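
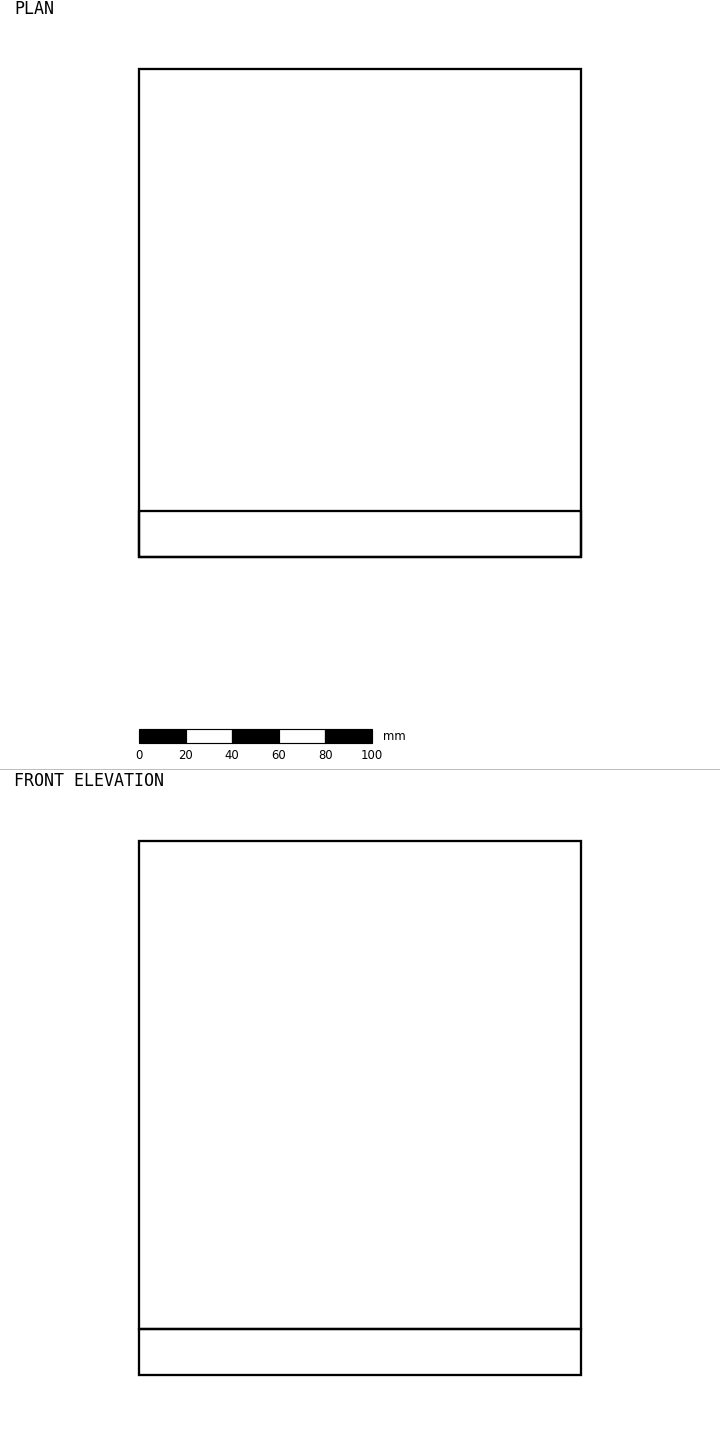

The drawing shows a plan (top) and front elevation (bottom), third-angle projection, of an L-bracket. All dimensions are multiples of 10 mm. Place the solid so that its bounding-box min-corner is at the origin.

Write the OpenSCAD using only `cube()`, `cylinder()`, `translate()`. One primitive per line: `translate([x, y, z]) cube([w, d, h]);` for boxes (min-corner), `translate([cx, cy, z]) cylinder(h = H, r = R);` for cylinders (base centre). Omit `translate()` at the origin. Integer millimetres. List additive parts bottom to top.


cube([190, 210, 20]);
translate([0, 0, 20]) cube([190, 20, 210]);


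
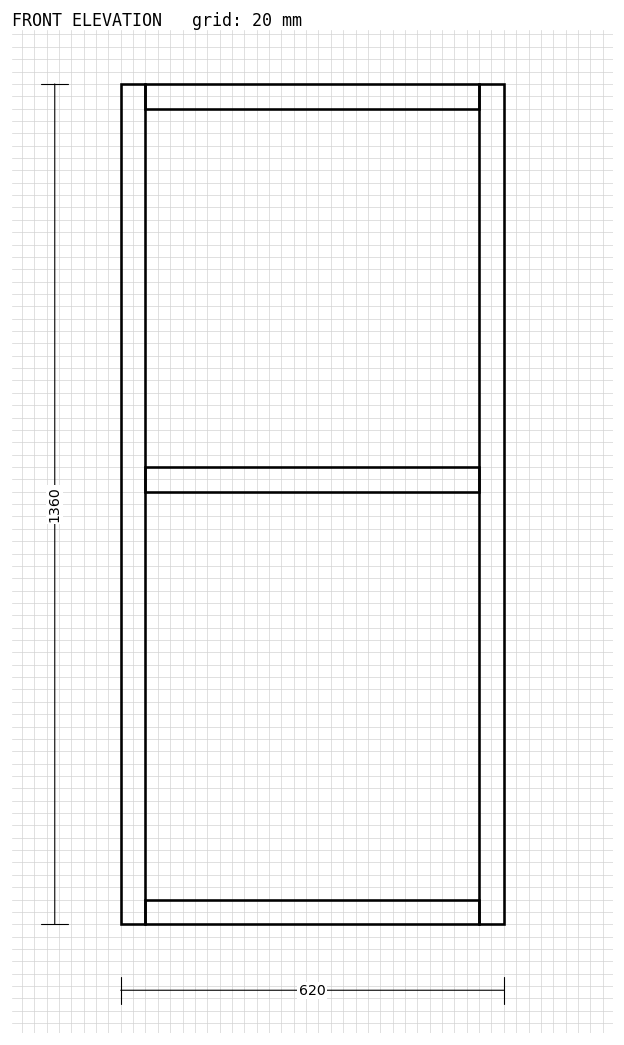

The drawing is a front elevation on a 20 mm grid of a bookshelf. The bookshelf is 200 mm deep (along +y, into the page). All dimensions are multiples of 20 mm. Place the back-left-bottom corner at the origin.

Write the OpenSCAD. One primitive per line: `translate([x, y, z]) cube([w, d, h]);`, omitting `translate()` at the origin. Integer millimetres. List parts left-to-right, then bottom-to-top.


cube([40, 200, 1360]);
translate([40, 0, 0]) cube([540, 200, 40]);
translate([40, 0, 700]) cube([540, 200, 40]);
translate([40, 0, 1320]) cube([540, 200, 40]);
translate([580, 0, 0]) cube([40, 200, 1360]);


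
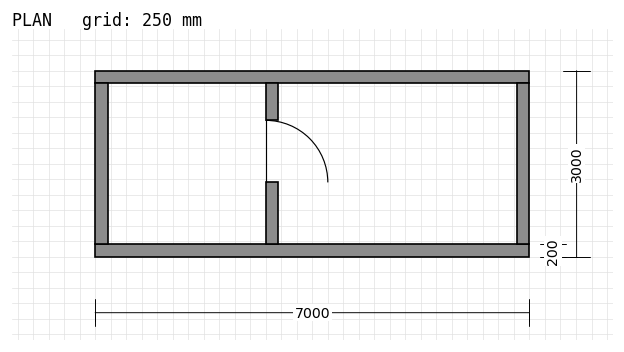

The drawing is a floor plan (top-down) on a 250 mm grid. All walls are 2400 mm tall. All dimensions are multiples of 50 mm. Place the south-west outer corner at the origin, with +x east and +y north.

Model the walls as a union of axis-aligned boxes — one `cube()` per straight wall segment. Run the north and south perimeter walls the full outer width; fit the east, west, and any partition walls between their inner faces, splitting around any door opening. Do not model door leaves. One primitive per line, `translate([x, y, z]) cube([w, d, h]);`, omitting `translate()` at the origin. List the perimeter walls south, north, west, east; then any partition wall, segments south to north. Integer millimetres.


cube([7000, 200, 2400]);
translate([0, 2800, 0]) cube([7000, 200, 2400]);
translate([0, 200, 0]) cube([200, 2600, 2400]);
translate([6800, 200, 0]) cube([200, 2600, 2400]);
translate([2750, 200, 0]) cube([200, 1000, 2400]);
translate([2750, 2200, 0]) cube([200, 600, 2400]);


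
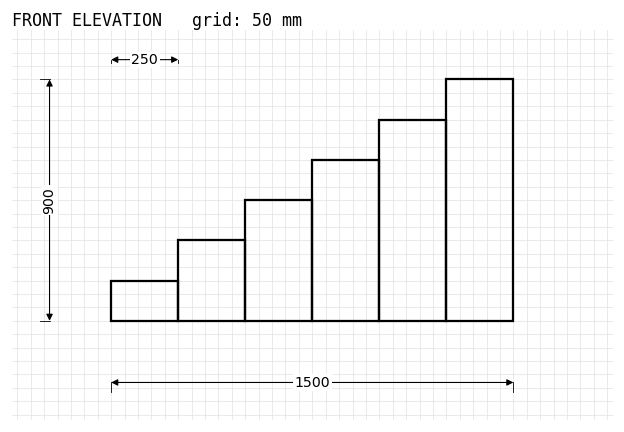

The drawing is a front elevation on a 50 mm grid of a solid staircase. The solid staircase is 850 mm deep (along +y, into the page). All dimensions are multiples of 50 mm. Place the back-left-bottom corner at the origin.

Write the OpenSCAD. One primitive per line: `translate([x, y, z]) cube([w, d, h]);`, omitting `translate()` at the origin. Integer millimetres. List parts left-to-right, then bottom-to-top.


cube([250, 850, 150]);
translate([250, 0, 0]) cube([250, 850, 300]);
translate([500, 0, 0]) cube([250, 850, 450]);
translate([750, 0, 0]) cube([250, 850, 600]);
translate([1000, 0, 0]) cube([250, 850, 750]);
translate([1250, 0, 0]) cube([250, 850, 900]);


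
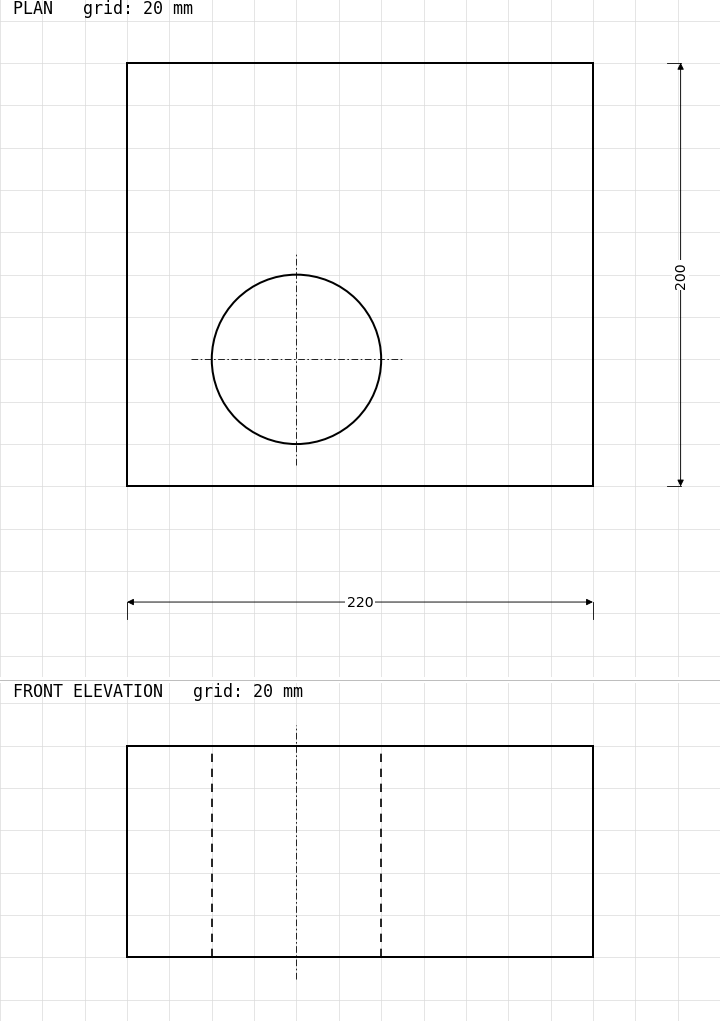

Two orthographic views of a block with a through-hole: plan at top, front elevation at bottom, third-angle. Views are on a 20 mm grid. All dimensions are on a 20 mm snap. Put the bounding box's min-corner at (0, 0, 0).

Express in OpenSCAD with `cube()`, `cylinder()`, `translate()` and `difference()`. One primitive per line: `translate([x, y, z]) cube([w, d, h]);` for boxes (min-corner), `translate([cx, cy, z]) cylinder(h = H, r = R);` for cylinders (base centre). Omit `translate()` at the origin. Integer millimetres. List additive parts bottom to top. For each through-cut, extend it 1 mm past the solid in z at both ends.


difference() {
  cube([220, 200, 100]);
  translate([80, 60, -1]) cylinder(h = 102, r = 40);
}


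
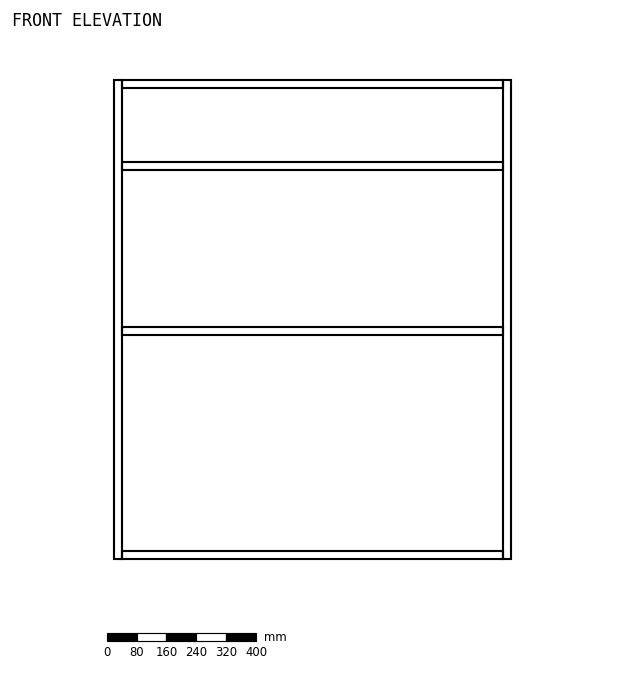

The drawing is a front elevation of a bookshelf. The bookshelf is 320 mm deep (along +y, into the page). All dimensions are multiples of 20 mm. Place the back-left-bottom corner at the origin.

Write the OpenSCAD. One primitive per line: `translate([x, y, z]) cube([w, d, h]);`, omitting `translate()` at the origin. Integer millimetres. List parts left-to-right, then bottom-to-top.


cube([20, 320, 1280]);
translate([20, 0, 0]) cube([1020, 320, 20]);
translate([20, 0, 600]) cube([1020, 320, 20]);
translate([20, 0, 1040]) cube([1020, 320, 20]);
translate([20, 0, 1260]) cube([1020, 320, 20]);
translate([1040, 0, 0]) cube([20, 320, 1280]);


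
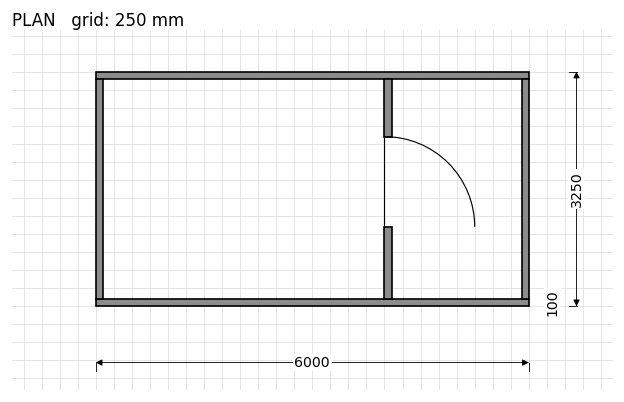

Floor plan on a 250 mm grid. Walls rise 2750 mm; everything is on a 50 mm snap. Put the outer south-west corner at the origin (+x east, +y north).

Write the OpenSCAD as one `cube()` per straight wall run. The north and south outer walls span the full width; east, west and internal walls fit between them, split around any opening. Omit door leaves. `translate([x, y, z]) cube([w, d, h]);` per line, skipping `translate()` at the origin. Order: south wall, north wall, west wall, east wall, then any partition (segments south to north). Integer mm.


cube([6000, 100, 2750]);
translate([0, 3150, 0]) cube([6000, 100, 2750]);
translate([0, 100, 0]) cube([100, 3050, 2750]);
translate([5900, 100, 0]) cube([100, 3050, 2750]);
translate([4000, 100, 0]) cube([100, 1000, 2750]);
translate([4000, 2350, 0]) cube([100, 800, 2750]);


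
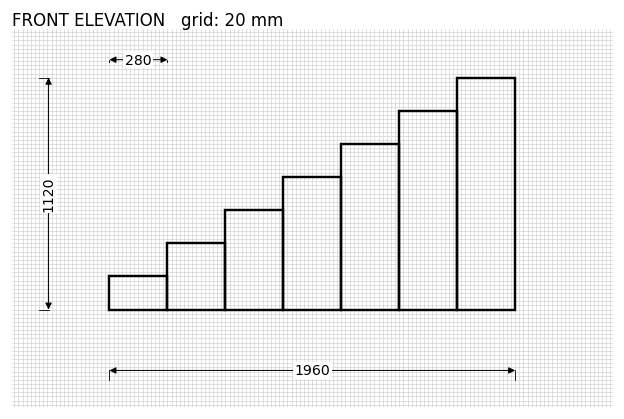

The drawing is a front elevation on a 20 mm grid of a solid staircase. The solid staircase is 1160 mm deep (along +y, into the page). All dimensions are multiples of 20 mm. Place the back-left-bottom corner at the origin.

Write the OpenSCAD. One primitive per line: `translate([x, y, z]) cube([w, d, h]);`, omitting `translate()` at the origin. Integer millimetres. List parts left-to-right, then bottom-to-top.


cube([280, 1160, 160]);
translate([280, 0, 0]) cube([280, 1160, 320]);
translate([560, 0, 0]) cube([280, 1160, 480]);
translate([840, 0, 0]) cube([280, 1160, 640]);
translate([1120, 0, 0]) cube([280, 1160, 800]);
translate([1400, 0, 0]) cube([280, 1160, 960]);
translate([1680, 0, 0]) cube([280, 1160, 1120]);


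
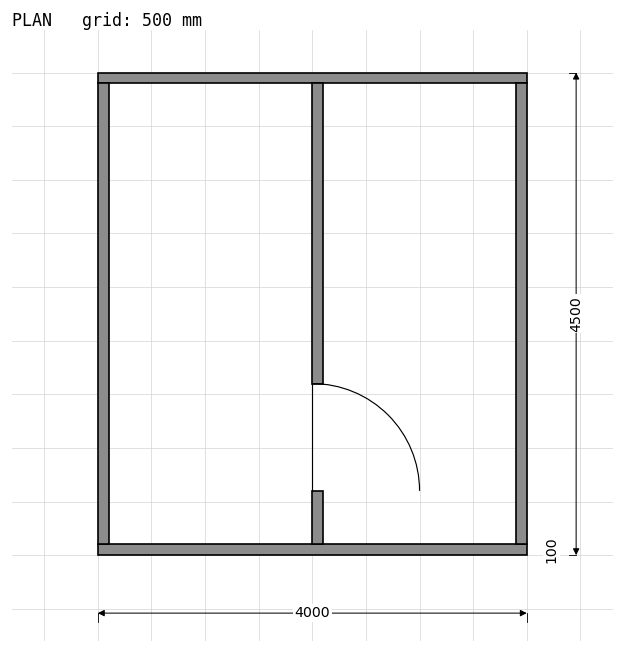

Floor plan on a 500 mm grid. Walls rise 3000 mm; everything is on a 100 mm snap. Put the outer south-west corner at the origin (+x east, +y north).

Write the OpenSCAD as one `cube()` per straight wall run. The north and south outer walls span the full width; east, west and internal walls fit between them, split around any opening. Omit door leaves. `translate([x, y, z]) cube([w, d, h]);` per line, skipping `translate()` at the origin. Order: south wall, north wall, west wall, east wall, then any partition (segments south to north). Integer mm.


cube([4000, 100, 3000]);
translate([0, 4400, 0]) cube([4000, 100, 3000]);
translate([0, 100, 0]) cube([100, 4300, 3000]);
translate([3900, 100, 0]) cube([100, 4300, 3000]);
translate([2000, 100, 0]) cube([100, 500, 3000]);
translate([2000, 1600, 0]) cube([100, 2800, 3000]);


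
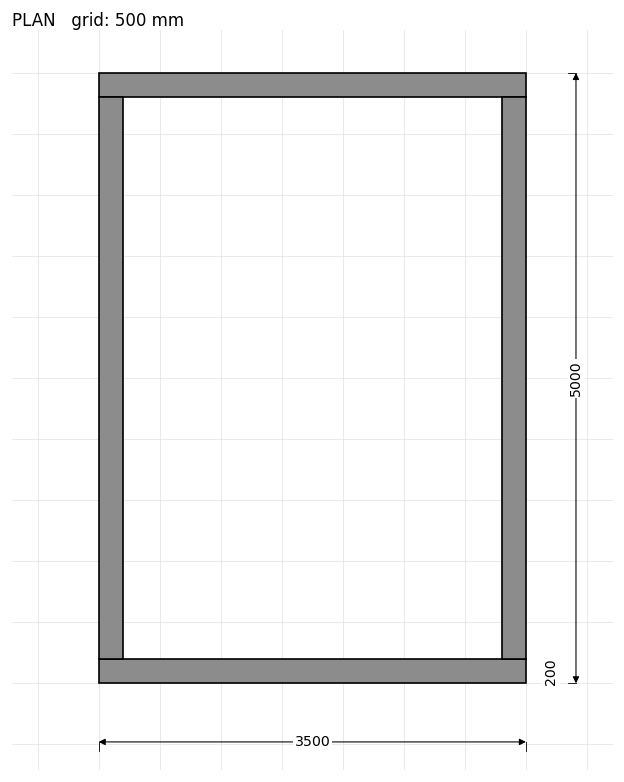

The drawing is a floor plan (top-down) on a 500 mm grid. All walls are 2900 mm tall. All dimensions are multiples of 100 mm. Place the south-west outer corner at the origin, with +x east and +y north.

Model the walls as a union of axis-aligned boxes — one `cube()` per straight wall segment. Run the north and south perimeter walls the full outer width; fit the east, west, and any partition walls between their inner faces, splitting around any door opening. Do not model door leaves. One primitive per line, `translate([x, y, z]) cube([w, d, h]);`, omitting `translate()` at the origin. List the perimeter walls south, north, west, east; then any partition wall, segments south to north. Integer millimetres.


cube([3500, 200, 2900]);
translate([0, 4800, 0]) cube([3500, 200, 2900]);
translate([0, 200, 0]) cube([200, 4600, 2900]);
translate([3300, 200, 0]) cube([200, 4600, 2900]);


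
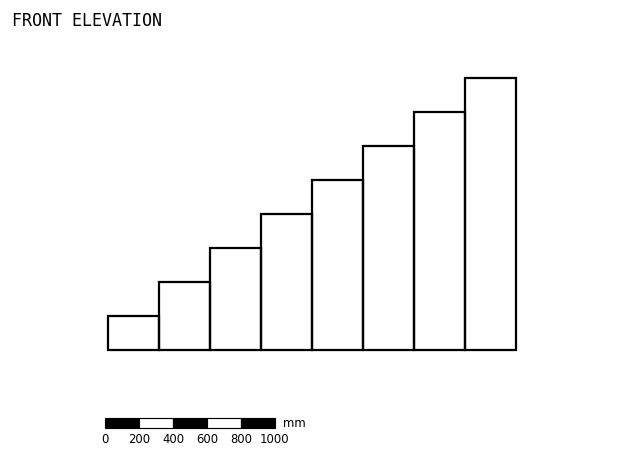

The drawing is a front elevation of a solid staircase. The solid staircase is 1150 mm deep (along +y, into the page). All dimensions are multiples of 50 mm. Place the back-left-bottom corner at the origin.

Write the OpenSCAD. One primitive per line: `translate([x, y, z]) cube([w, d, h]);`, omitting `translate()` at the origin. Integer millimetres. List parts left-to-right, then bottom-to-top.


cube([300, 1150, 200]);
translate([300, 0, 0]) cube([300, 1150, 400]);
translate([600, 0, 0]) cube([300, 1150, 600]);
translate([900, 0, 0]) cube([300, 1150, 800]);
translate([1200, 0, 0]) cube([300, 1150, 1000]);
translate([1500, 0, 0]) cube([300, 1150, 1200]);
translate([1800, 0, 0]) cube([300, 1150, 1400]);
translate([2100, 0, 0]) cube([300, 1150, 1600]);


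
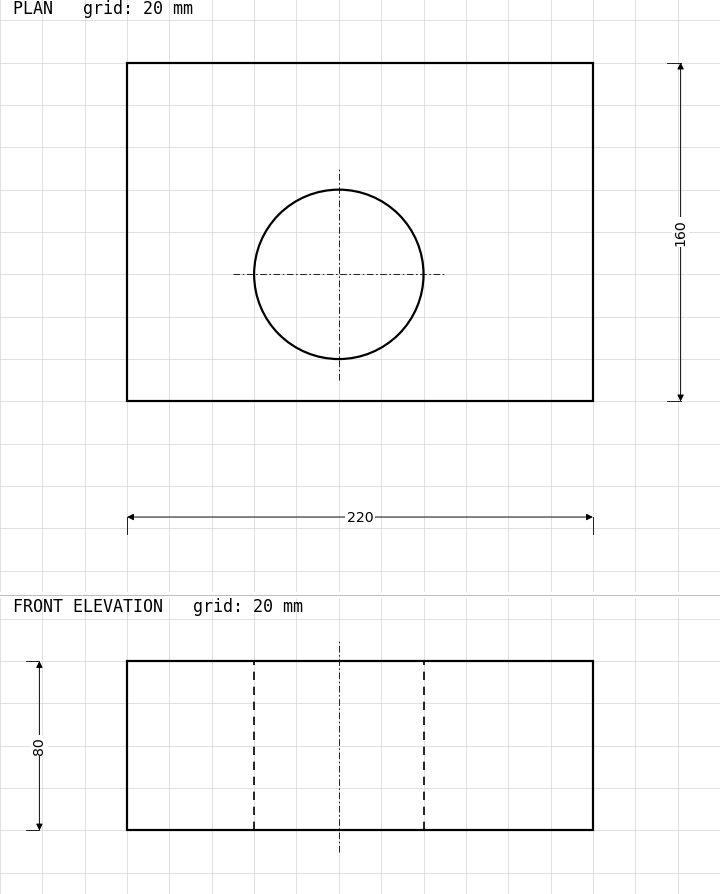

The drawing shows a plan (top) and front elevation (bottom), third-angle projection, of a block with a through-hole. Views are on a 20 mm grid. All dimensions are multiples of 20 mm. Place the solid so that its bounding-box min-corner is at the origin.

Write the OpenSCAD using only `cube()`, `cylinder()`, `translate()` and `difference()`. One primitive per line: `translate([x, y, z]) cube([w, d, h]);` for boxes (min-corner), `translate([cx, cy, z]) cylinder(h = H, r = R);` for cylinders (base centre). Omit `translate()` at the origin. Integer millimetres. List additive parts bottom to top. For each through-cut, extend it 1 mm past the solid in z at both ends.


difference() {
  cube([220, 160, 80]);
  translate([100, 60, -1]) cylinder(h = 82, r = 40);
}


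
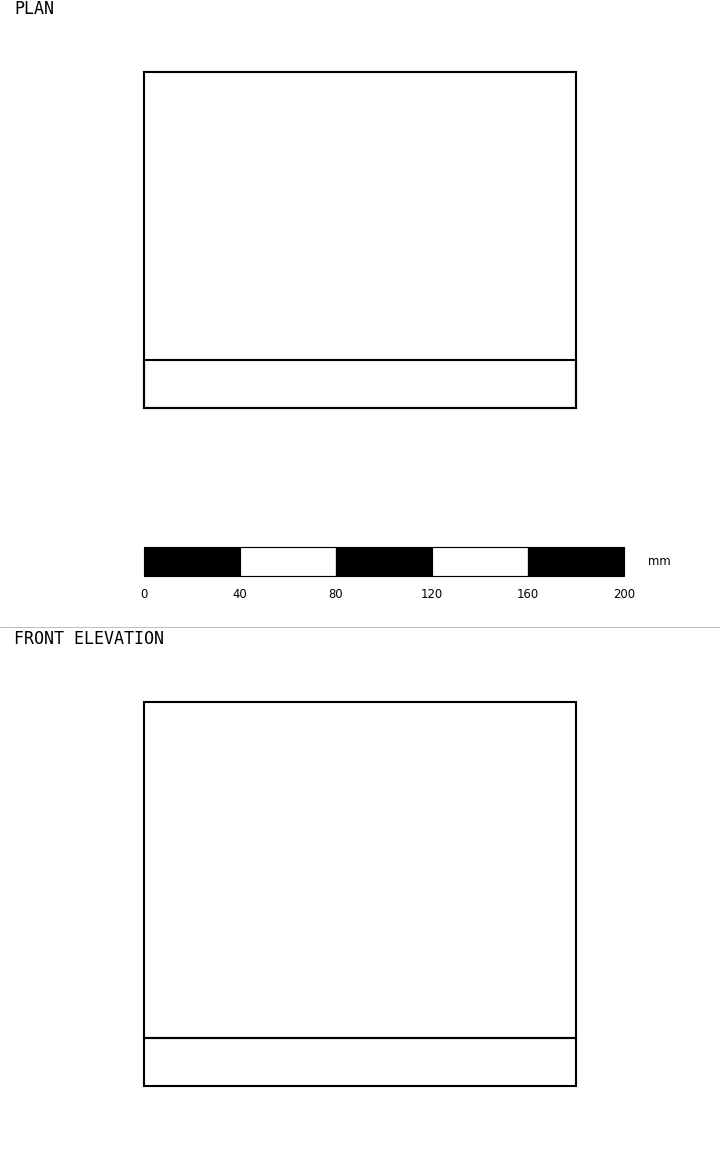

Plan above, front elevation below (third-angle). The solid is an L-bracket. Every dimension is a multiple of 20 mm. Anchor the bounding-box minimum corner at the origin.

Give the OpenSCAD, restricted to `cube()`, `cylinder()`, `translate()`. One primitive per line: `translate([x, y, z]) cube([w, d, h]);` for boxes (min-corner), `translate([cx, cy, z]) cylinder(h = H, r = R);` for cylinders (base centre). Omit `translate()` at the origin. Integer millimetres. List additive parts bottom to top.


cube([180, 140, 20]);
translate([0, 0, 20]) cube([180, 20, 140]);


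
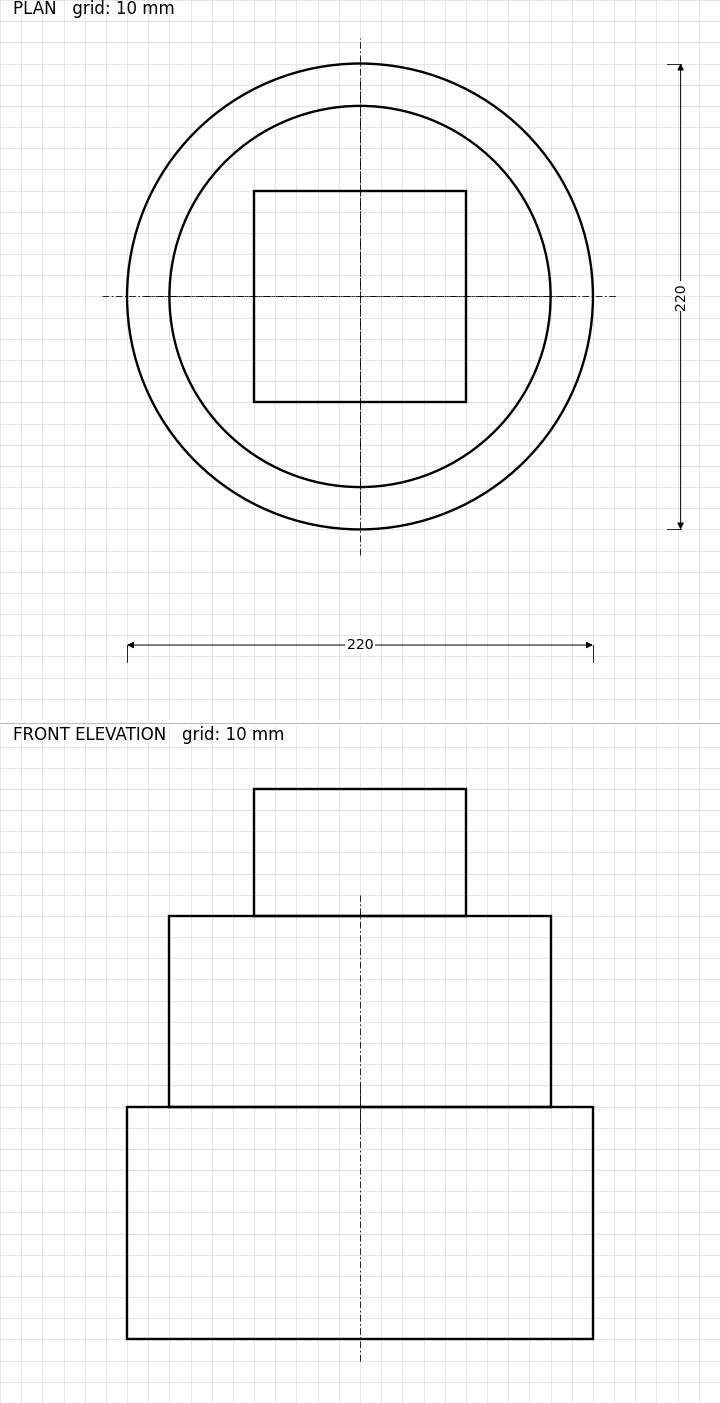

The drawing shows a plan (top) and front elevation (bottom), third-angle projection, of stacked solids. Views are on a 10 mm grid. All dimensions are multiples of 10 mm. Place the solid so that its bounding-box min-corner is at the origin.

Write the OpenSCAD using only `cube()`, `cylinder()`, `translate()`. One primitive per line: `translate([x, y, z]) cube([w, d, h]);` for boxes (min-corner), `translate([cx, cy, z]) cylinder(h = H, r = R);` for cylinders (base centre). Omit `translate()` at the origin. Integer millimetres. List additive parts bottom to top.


translate([110, 110, 0]) cylinder(h = 110, r = 110);
translate([110, 110, 110]) cylinder(h = 90, r = 90);
translate([60, 60, 200]) cube([100, 100, 60]);


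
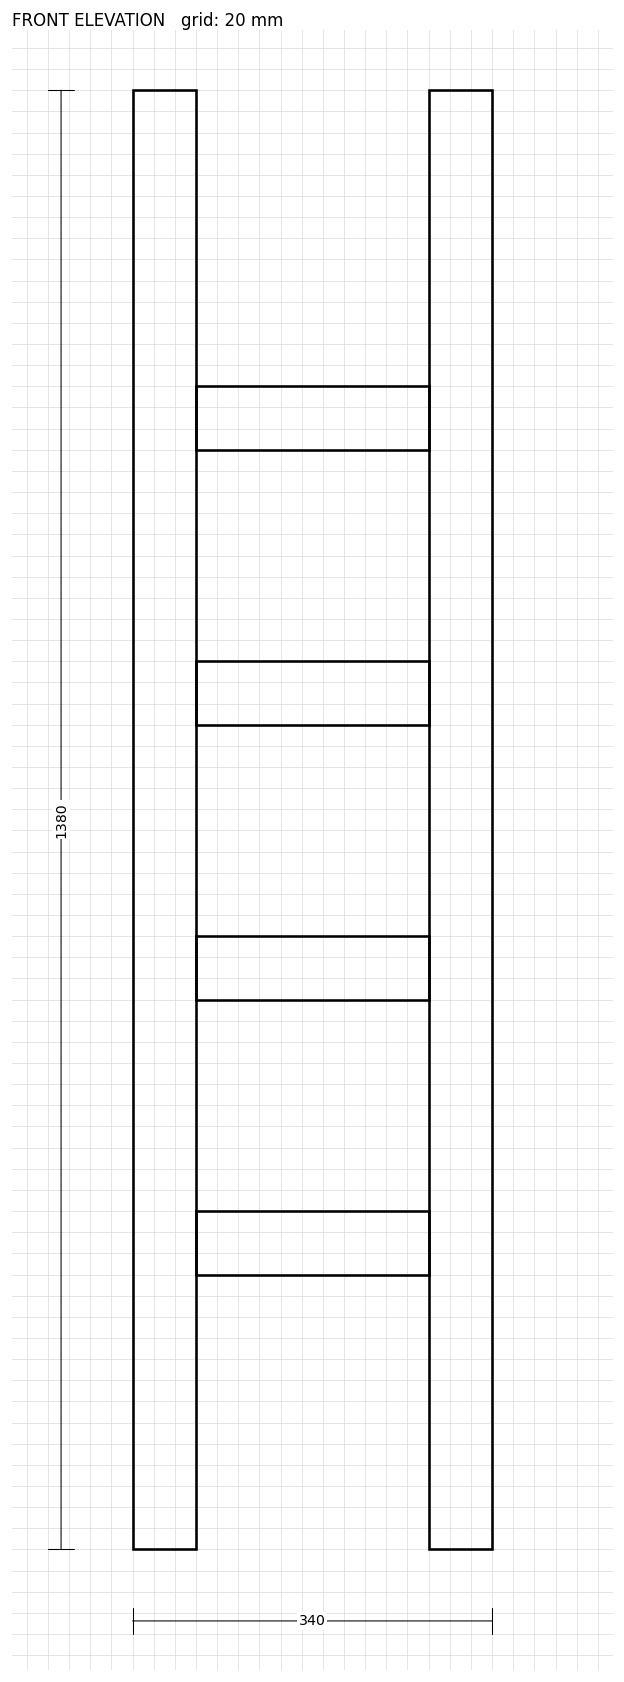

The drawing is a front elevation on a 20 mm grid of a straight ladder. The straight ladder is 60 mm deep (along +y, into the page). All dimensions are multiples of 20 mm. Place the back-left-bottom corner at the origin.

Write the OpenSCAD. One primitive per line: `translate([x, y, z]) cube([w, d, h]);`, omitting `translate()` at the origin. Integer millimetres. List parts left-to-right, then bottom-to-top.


cube([60, 60, 1380]);
translate([60, 0, 260]) cube([220, 60, 60]);
translate([60, 0, 520]) cube([220, 60, 60]);
translate([60, 0, 780]) cube([220, 60, 60]);
translate([60, 0, 1040]) cube([220, 60, 60]);
translate([280, 0, 0]) cube([60, 60, 1380]);


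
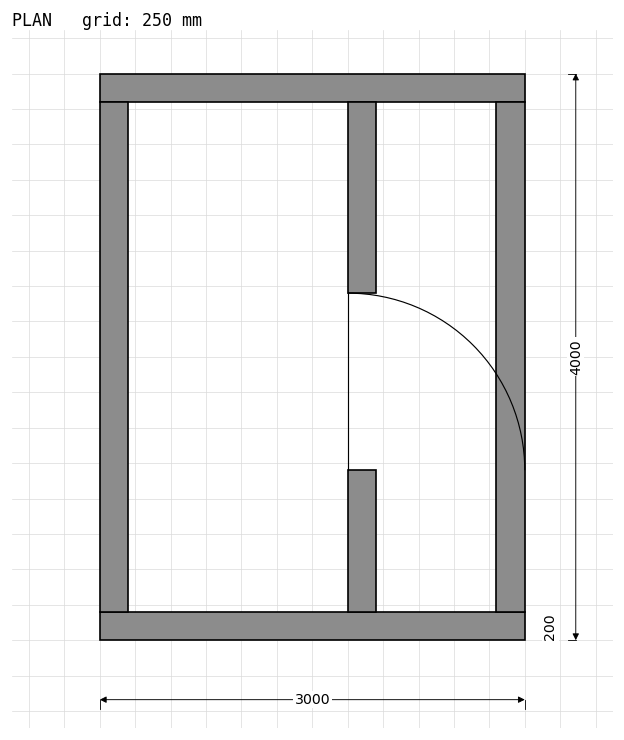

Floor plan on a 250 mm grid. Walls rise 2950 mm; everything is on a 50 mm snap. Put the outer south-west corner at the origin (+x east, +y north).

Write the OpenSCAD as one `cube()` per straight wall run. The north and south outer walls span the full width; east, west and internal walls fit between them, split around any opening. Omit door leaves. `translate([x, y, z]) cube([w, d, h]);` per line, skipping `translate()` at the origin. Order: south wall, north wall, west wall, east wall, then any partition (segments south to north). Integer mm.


cube([3000, 200, 2950]);
translate([0, 3800, 0]) cube([3000, 200, 2950]);
translate([0, 200, 0]) cube([200, 3600, 2950]);
translate([2800, 200, 0]) cube([200, 3600, 2950]);
translate([1750, 200, 0]) cube([200, 1000, 2950]);
translate([1750, 2450, 0]) cube([200, 1350, 2950]);


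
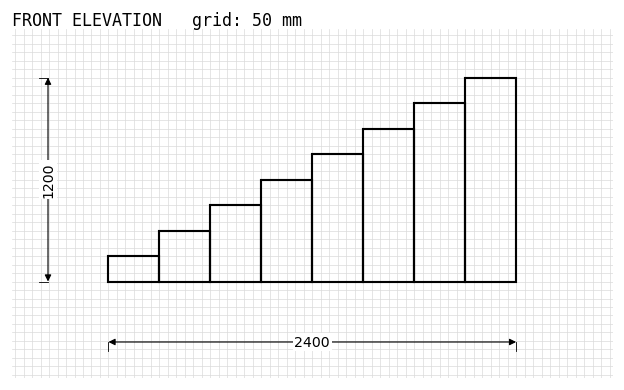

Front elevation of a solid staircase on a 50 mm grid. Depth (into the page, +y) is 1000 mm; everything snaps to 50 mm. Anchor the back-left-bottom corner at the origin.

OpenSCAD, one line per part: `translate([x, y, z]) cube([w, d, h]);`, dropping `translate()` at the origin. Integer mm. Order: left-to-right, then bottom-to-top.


cube([300, 1000, 150]);
translate([300, 0, 0]) cube([300, 1000, 300]);
translate([600, 0, 0]) cube([300, 1000, 450]);
translate([900, 0, 0]) cube([300, 1000, 600]);
translate([1200, 0, 0]) cube([300, 1000, 750]);
translate([1500, 0, 0]) cube([300, 1000, 900]);
translate([1800, 0, 0]) cube([300, 1000, 1050]);
translate([2100, 0, 0]) cube([300, 1000, 1200]);


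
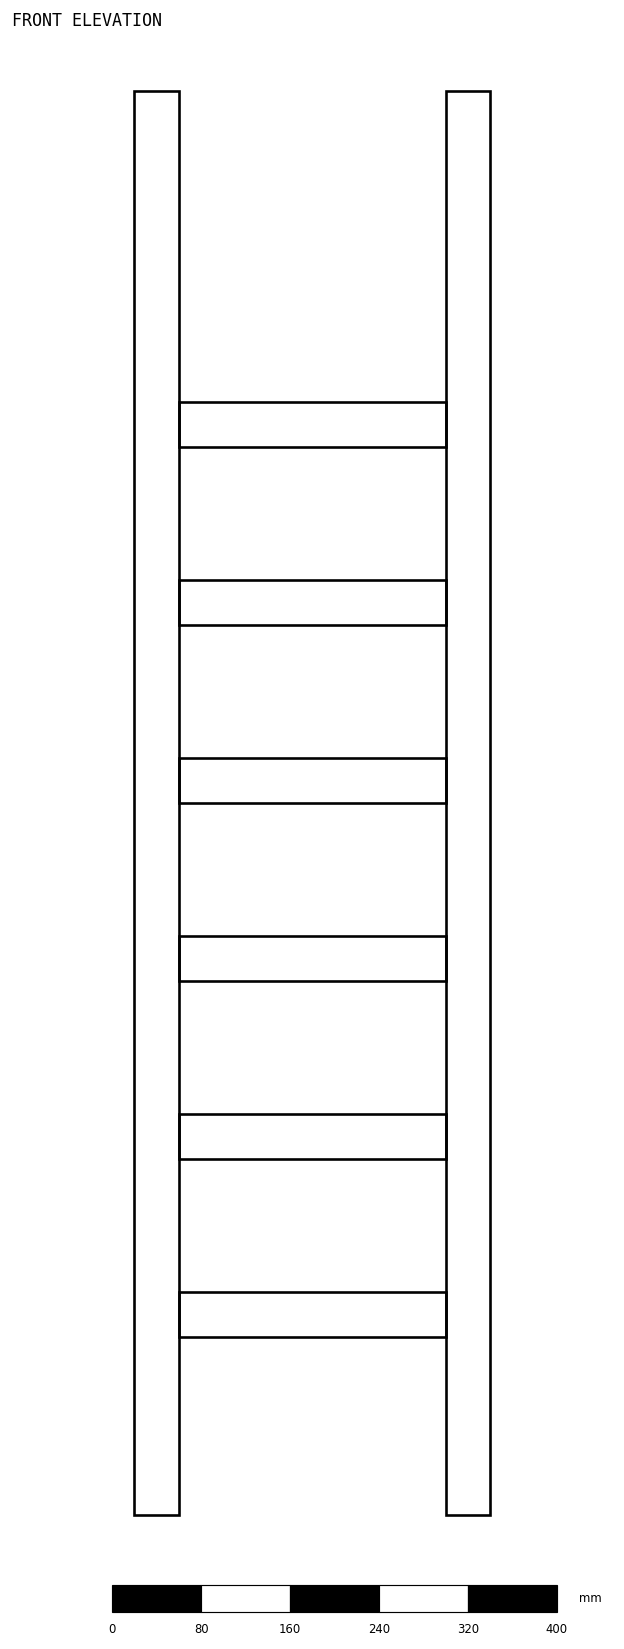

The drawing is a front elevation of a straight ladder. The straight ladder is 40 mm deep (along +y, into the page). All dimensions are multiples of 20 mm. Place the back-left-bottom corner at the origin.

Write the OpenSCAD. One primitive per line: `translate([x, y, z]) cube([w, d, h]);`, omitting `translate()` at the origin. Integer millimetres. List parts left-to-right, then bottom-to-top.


cube([40, 40, 1280]);
translate([40, 0, 160]) cube([240, 40, 40]);
translate([40, 0, 320]) cube([240, 40, 40]);
translate([40, 0, 480]) cube([240, 40, 40]);
translate([40, 0, 640]) cube([240, 40, 40]);
translate([40, 0, 800]) cube([240, 40, 40]);
translate([40, 0, 960]) cube([240, 40, 40]);
translate([280, 0, 0]) cube([40, 40, 1280]);


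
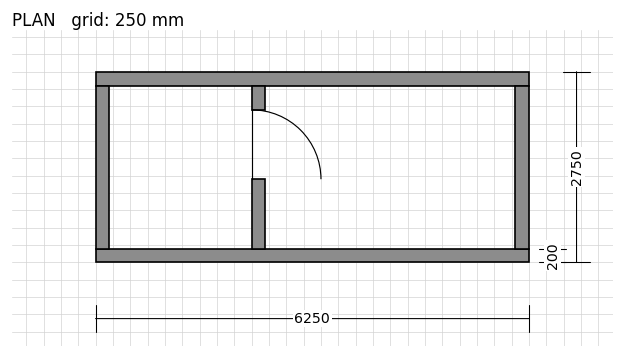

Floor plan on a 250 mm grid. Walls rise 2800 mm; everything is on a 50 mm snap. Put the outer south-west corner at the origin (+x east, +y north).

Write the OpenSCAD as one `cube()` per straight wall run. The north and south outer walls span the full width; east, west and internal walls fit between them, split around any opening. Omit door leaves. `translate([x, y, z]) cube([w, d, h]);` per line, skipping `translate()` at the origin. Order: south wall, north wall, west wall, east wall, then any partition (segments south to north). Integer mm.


cube([6250, 200, 2800]);
translate([0, 2550, 0]) cube([6250, 200, 2800]);
translate([0, 200, 0]) cube([200, 2350, 2800]);
translate([6050, 200, 0]) cube([200, 2350, 2800]);
translate([2250, 200, 0]) cube([200, 1000, 2800]);
translate([2250, 2200, 0]) cube([200, 350, 2800]);


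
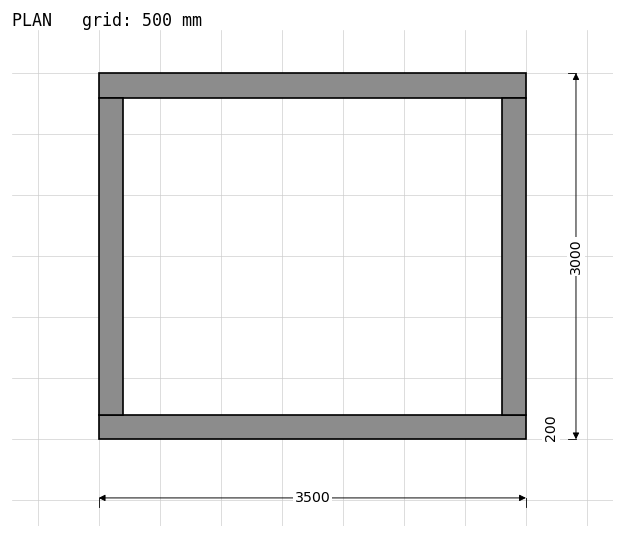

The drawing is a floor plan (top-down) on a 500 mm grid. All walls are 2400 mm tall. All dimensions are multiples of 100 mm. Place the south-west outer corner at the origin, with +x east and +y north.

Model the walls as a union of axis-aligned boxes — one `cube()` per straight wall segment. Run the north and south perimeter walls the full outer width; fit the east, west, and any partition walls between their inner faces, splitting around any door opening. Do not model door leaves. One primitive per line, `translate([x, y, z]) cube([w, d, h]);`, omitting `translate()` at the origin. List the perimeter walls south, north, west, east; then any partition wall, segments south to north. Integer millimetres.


cube([3500, 200, 2400]);
translate([0, 2800, 0]) cube([3500, 200, 2400]);
translate([0, 200, 0]) cube([200, 2600, 2400]);
translate([3300, 200, 0]) cube([200, 2600, 2400]);


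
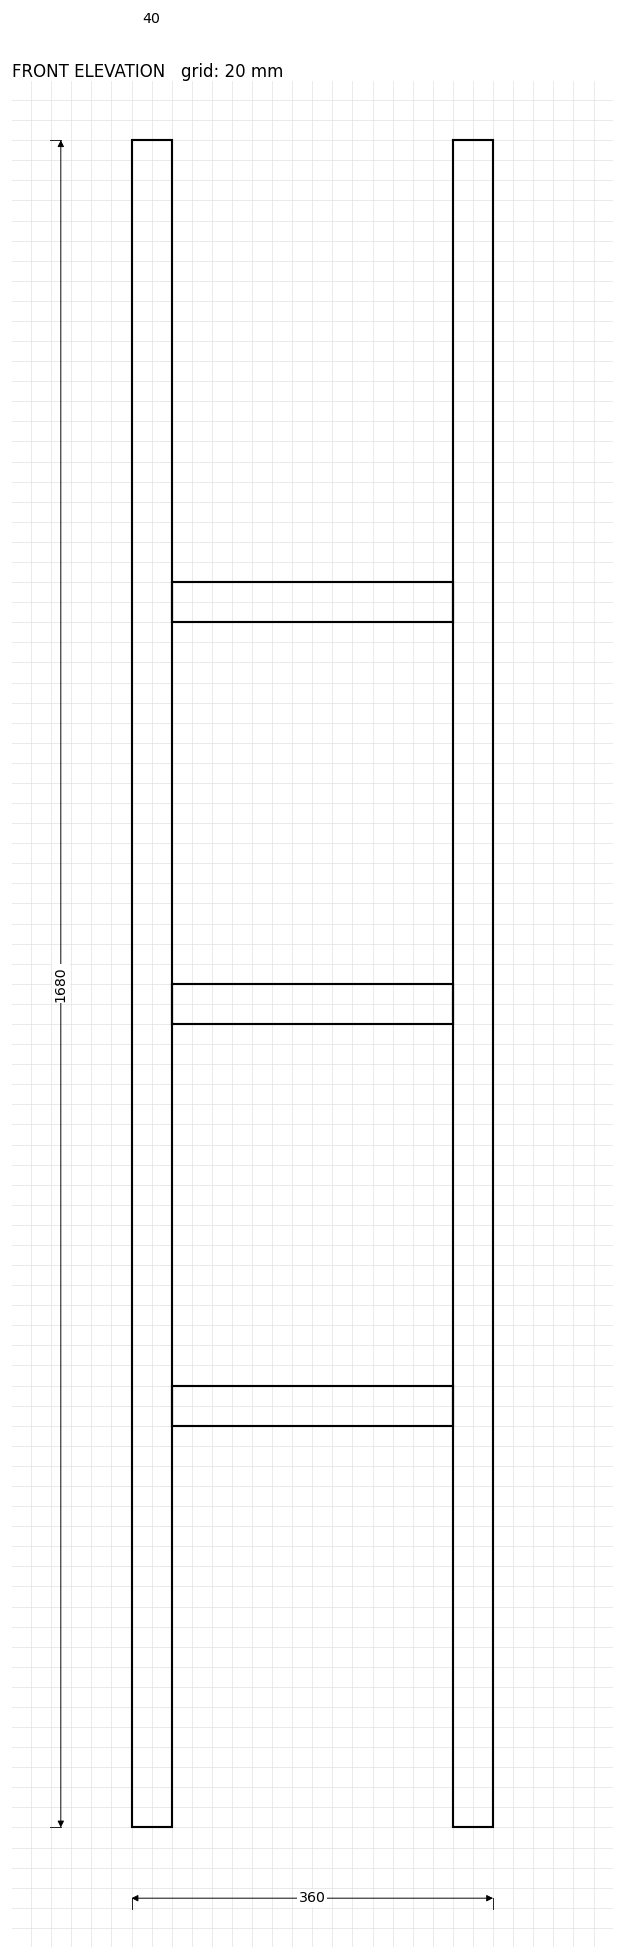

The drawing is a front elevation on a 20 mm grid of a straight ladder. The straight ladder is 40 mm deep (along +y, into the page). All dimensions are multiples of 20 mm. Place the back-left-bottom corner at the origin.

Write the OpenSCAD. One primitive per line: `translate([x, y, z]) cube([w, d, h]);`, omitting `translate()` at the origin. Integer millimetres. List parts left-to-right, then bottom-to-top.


cube([40, 40, 1680]);
translate([40, 0, 400]) cube([280, 40, 40]);
translate([40, 0, 800]) cube([280, 40, 40]);
translate([40, 0, 1200]) cube([280, 40, 40]);
translate([320, 0, 0]) cube([40, 40, 1680]);


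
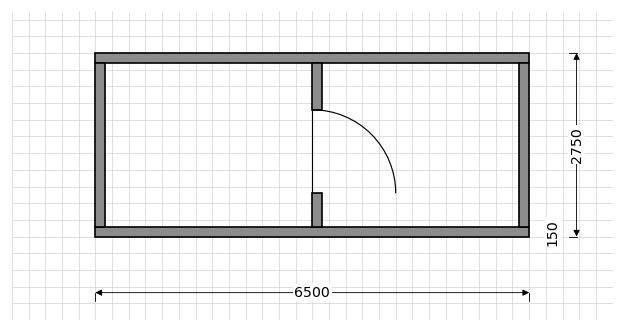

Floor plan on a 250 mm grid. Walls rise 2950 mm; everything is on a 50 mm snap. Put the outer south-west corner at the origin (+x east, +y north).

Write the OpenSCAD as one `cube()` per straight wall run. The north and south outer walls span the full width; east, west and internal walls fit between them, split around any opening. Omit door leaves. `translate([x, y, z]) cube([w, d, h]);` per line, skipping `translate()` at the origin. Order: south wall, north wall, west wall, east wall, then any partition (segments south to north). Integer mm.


cube([6500, 150, 2950]);
translate([0, 2600, 0]) cube([6500, 150, 2950]);
translate([0, 150, 0]) cube([150, 2450, 2950]);
translate([6350, 150, 0]) cube([150, 2450, 2950]);
translate([3250, 150, 0]) cube([150, 500, 2950]);
translate([3250, 1900, 0]) cube([150, 700, 2950]);


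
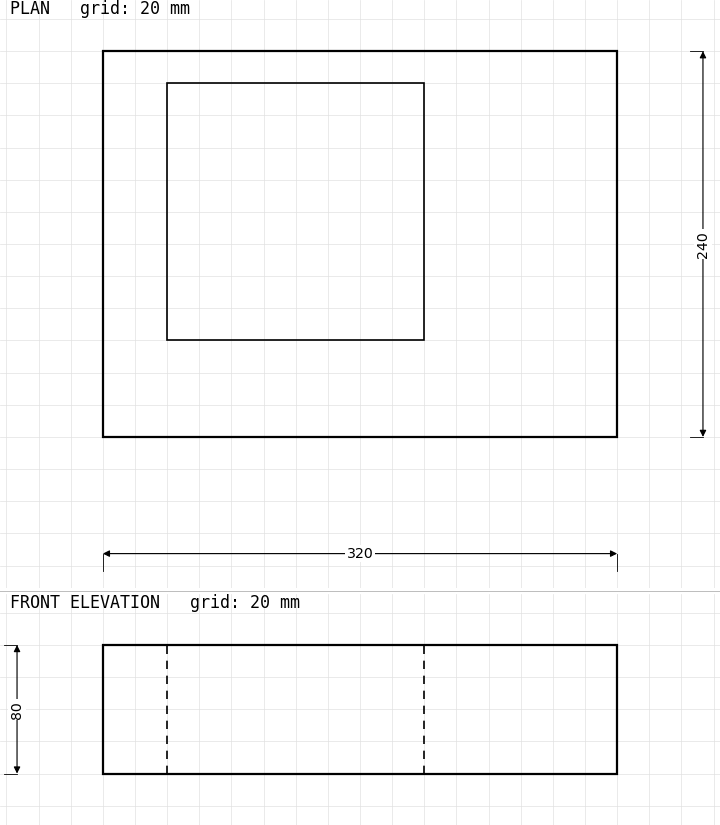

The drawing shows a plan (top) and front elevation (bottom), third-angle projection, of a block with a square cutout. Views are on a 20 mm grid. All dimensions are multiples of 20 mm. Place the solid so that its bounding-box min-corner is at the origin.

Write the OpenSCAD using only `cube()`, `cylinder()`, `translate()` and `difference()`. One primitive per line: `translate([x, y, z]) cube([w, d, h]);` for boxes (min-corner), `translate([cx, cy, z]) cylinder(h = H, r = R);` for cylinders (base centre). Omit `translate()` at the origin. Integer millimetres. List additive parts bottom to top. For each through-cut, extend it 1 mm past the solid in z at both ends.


difference() {
  cube([320, 240, 80]);
  translate([40, 60, -1]) cube([160, 160, 82]);
}


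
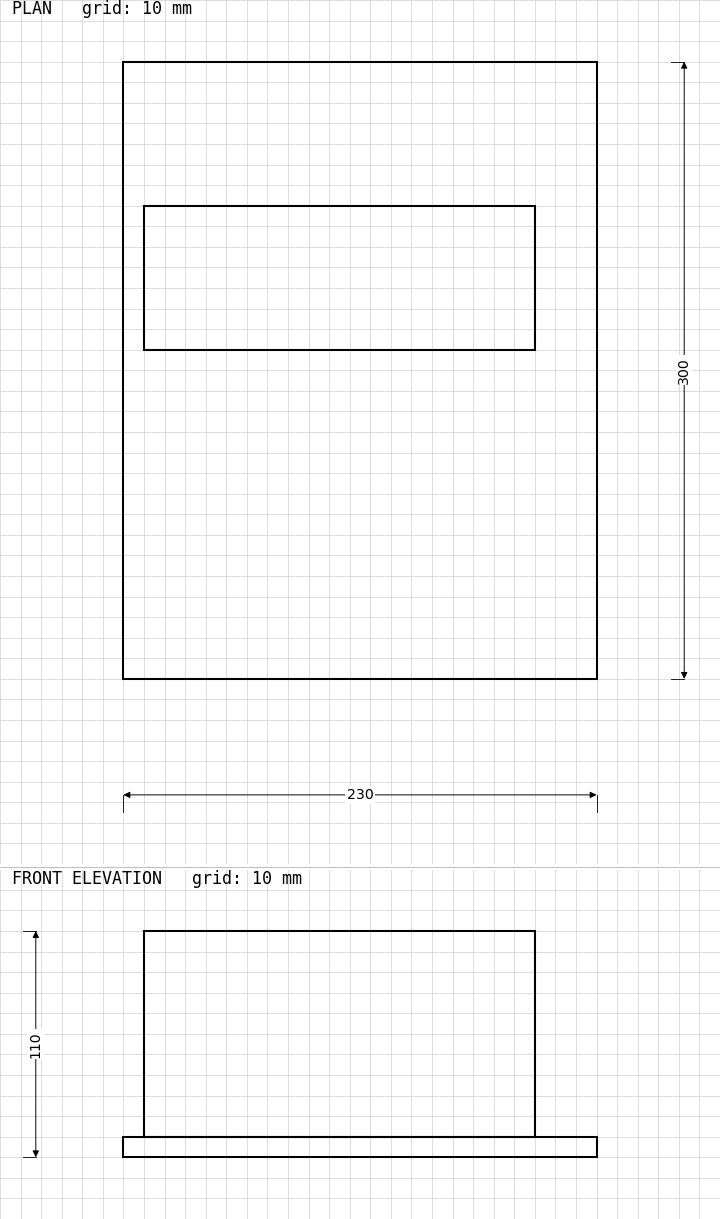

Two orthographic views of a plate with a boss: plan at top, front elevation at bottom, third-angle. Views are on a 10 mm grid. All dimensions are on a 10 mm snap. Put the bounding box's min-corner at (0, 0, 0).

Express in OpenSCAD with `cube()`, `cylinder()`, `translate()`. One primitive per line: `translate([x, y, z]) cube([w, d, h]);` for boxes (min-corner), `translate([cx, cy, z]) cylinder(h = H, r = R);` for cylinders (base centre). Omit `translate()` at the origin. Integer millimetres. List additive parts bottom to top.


cube([230, 300, 10]);
translate([10, 160, 10]) cube([190, 70, 100]);


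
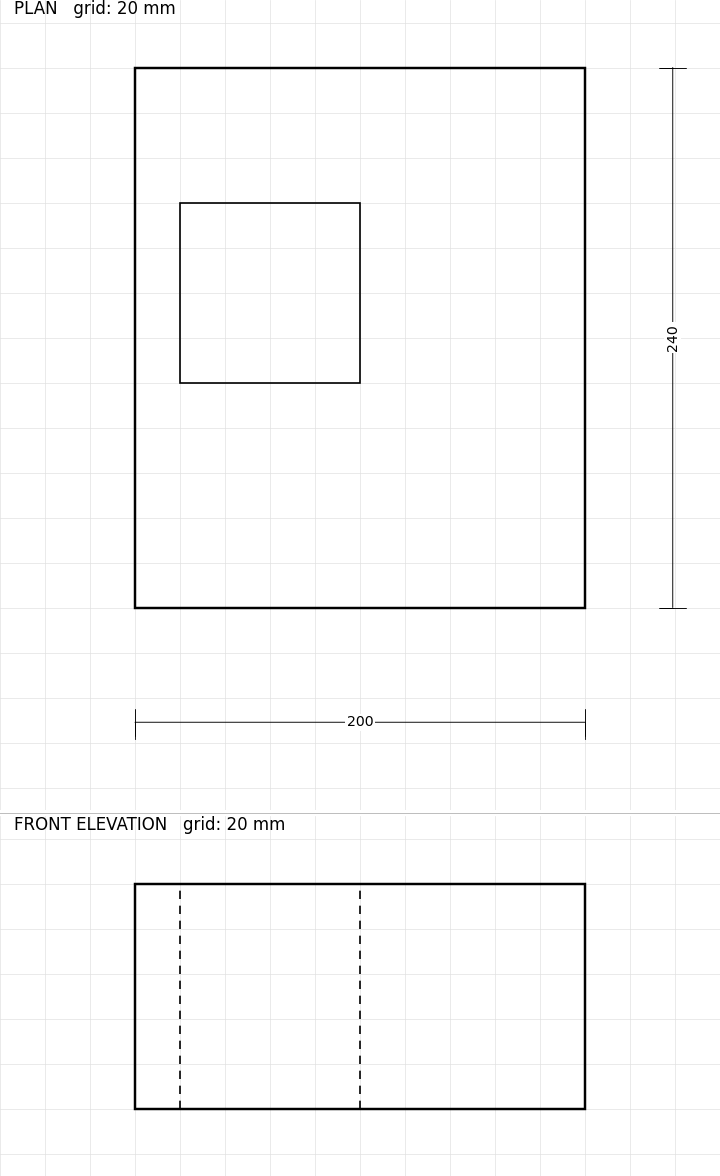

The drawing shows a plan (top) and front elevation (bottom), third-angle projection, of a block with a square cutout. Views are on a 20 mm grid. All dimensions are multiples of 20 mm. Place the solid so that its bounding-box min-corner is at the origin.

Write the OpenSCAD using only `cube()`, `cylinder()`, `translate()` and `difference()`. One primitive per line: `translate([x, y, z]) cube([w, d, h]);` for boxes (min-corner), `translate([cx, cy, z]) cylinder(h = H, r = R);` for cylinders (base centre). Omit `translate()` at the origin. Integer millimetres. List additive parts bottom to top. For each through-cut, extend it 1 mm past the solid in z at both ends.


difference() {
  cube([200, 240, 100]);
  translate([20, 100, -1]) cube([80, 80, 102]);
}


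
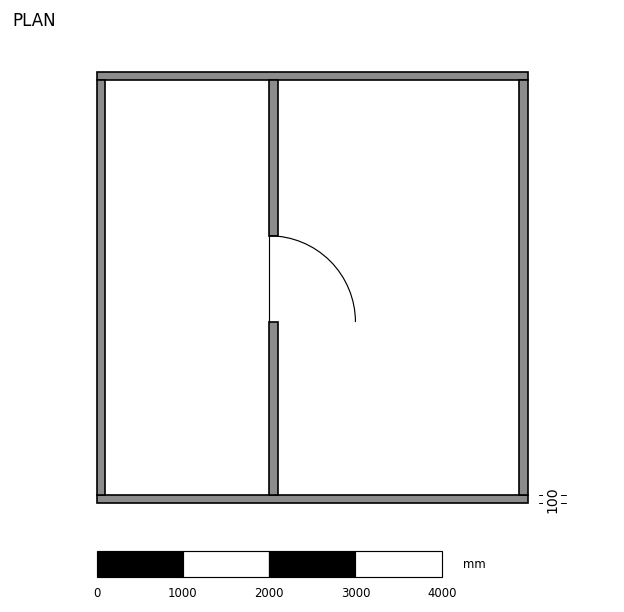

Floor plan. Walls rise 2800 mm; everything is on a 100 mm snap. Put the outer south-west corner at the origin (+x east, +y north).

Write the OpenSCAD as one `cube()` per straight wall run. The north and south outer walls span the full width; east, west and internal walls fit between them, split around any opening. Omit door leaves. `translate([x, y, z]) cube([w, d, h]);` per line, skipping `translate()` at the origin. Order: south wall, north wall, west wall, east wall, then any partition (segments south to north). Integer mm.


cube([5000, 100, 2800]);
translate([0, 4900, 0]) cube([5000, 100, 2800]);
translate([0, 100, 0]) cube([100, 4800, 2800]);
translate([4900, 100, 0]) cube([100, 4800, 2800]);
translate([2000, 100, 0]) cube([100, 2000, 2800]);
translate([2000, 3100, 0]) cube([100, 1800, 2800]);


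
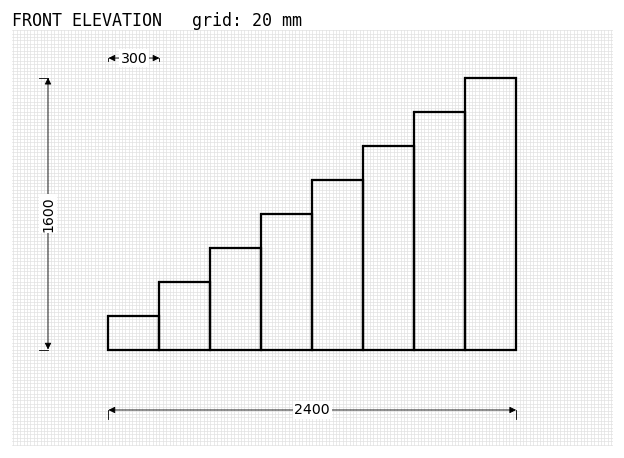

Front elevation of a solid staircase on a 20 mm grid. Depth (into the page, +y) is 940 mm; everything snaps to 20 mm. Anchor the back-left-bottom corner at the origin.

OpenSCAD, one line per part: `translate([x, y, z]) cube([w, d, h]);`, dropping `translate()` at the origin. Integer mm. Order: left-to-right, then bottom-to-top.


cube([300, 940, 200]);
translate([300, 0, 0]) cube([300, 940, 400]);
translate([600, 0, 0]) cube([300, 940, 600]);
translate([900, 0, 0]) cube([300, 940, 800]);
translate([1200, 0, 0]) cube([300, 940, 1000]);
translate([1500, 0, 0]) cube([300, 940, 1200]);
translate([1800, 0, 0]) cube([300, 940, 1400]);
translate([2100, 0, 0]) cube([300, 940, 1600]);


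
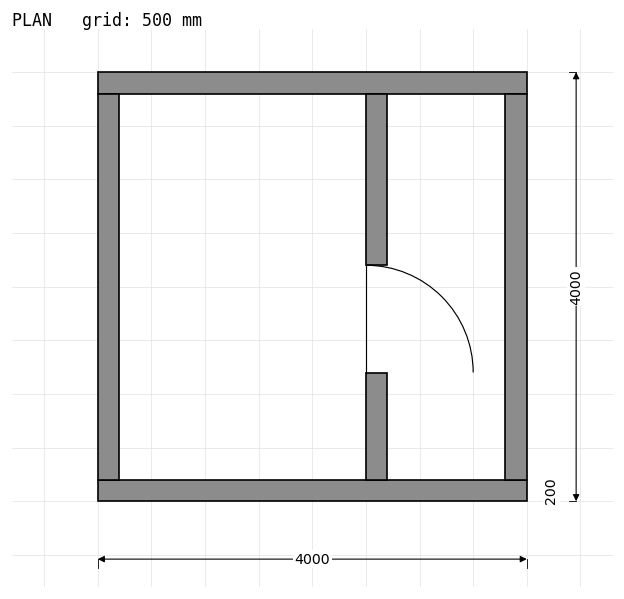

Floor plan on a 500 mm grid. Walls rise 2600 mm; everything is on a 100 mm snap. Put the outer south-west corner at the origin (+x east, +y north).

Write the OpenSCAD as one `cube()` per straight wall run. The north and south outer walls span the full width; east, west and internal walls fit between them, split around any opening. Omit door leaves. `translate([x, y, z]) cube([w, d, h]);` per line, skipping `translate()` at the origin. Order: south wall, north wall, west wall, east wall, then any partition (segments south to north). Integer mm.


cube([4000, 200, 2600]);
translate([0, 3800, 0]) cube([4000, 200, 2600]);
translate([0, 200, 0]) cube([200, 3600, 2600]);
translate([3800, 200, 0]) cube([200, 3600, 2600]);
translate([2500, 200, 0]) cube([200, 1000, 2600]);
translate([2500, 2200, 0]) cube([200, 1600, 2600]);


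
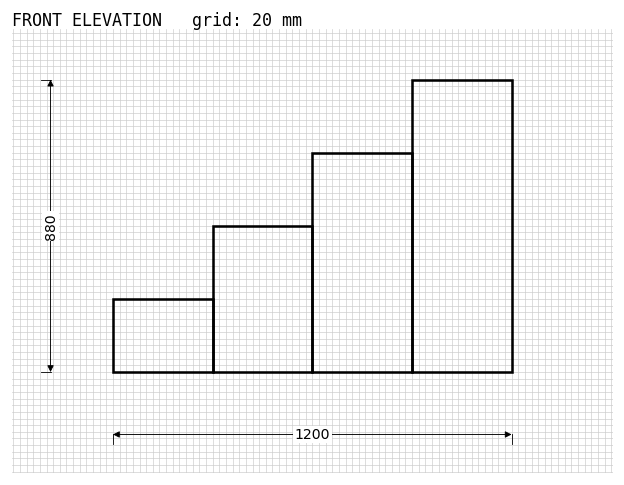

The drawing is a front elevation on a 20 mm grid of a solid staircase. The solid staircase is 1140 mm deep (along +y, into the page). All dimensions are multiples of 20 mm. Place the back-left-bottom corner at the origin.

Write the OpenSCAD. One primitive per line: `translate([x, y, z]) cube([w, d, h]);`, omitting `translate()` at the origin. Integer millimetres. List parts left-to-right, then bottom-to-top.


cube([300, 1140, 220]);
translate([300, 0, 0]) cube([300, 1140, 440]);
translate([600, 0, 0]) cube([300, 1140, 660]);
translate([900, 0, 0]) cube([300, 1140, 880]);


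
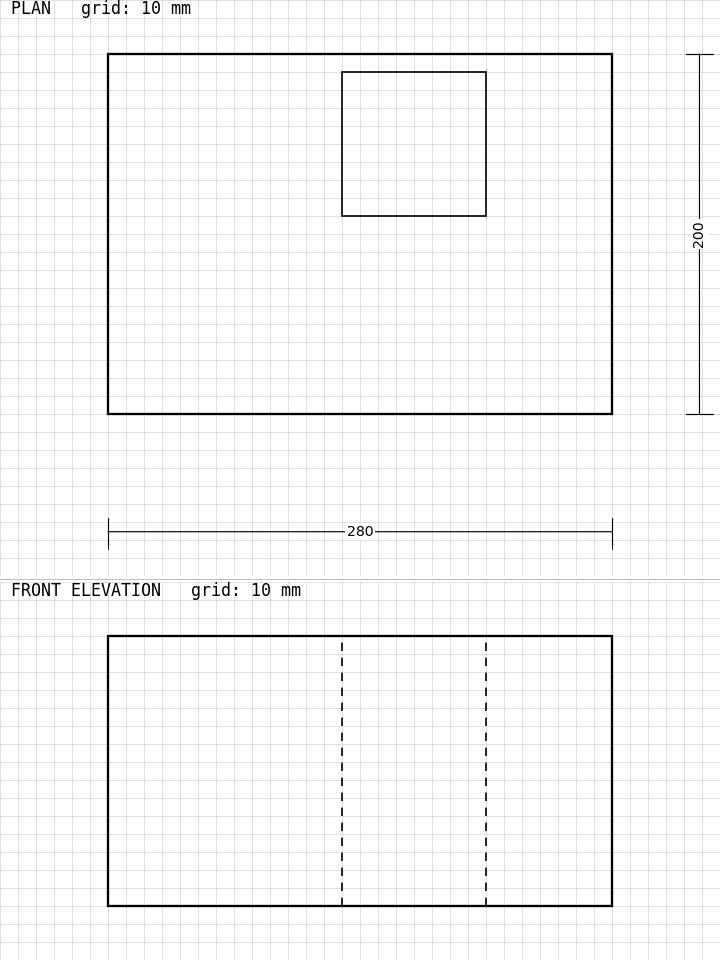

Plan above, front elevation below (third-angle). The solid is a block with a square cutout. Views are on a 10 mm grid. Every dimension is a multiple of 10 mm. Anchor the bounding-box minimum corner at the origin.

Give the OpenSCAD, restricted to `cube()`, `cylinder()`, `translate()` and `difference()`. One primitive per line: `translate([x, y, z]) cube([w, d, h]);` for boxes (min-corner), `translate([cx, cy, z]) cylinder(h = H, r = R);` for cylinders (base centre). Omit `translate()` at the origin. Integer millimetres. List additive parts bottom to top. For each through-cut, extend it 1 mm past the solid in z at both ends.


difference() {
  cube([280, 200, 150]);
  translate([130, 110, -1]) cube([80, 80, 152]);
}


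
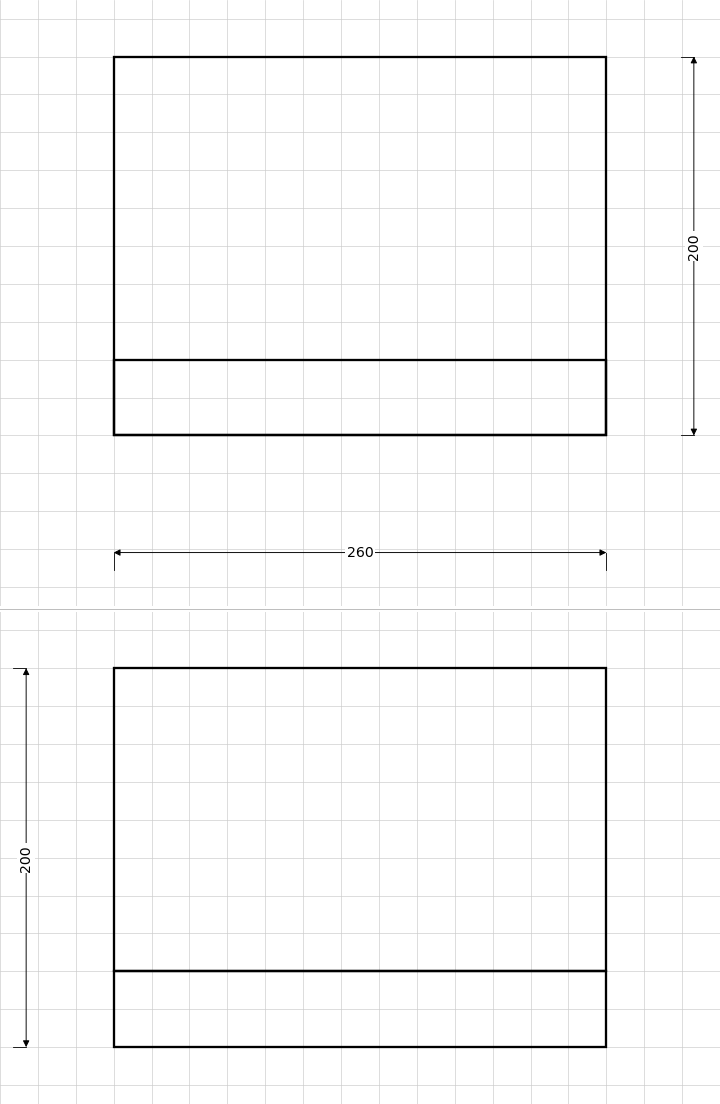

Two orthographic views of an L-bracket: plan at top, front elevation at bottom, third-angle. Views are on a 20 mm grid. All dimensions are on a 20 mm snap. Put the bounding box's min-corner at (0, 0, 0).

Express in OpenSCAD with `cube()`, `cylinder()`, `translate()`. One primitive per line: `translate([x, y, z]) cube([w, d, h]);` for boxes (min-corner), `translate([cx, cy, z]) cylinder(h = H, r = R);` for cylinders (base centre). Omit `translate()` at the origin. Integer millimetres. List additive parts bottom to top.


cube([260, 200, 40]);
translate([0, 0, 40]) cube([260, 40, 160]);


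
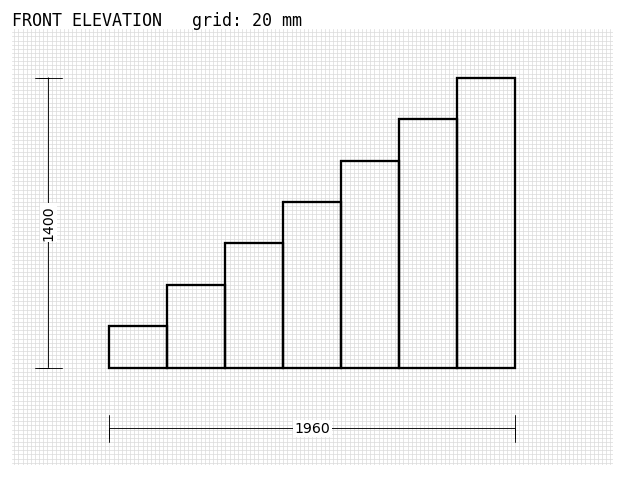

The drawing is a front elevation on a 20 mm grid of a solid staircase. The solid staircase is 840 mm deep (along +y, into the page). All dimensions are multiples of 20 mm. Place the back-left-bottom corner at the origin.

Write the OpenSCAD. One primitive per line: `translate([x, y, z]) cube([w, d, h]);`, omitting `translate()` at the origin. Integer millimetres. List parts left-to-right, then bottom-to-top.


cube([280, 840, 200]);
translate([280, 0, 0]) cube([280, 840, 400]);
translate([560, 0, 0]) cube([280, 840, 600]);
translate([840, 0, 0]) cube([280, 840, 800]);
translate([1120, 0, 0]) cube([280, 840, 1000]);
translate([1400, 0, 0]) cube([280, 840, 1200]);
translate([1680, 0, 0]) cube([280, 840, 1400]);


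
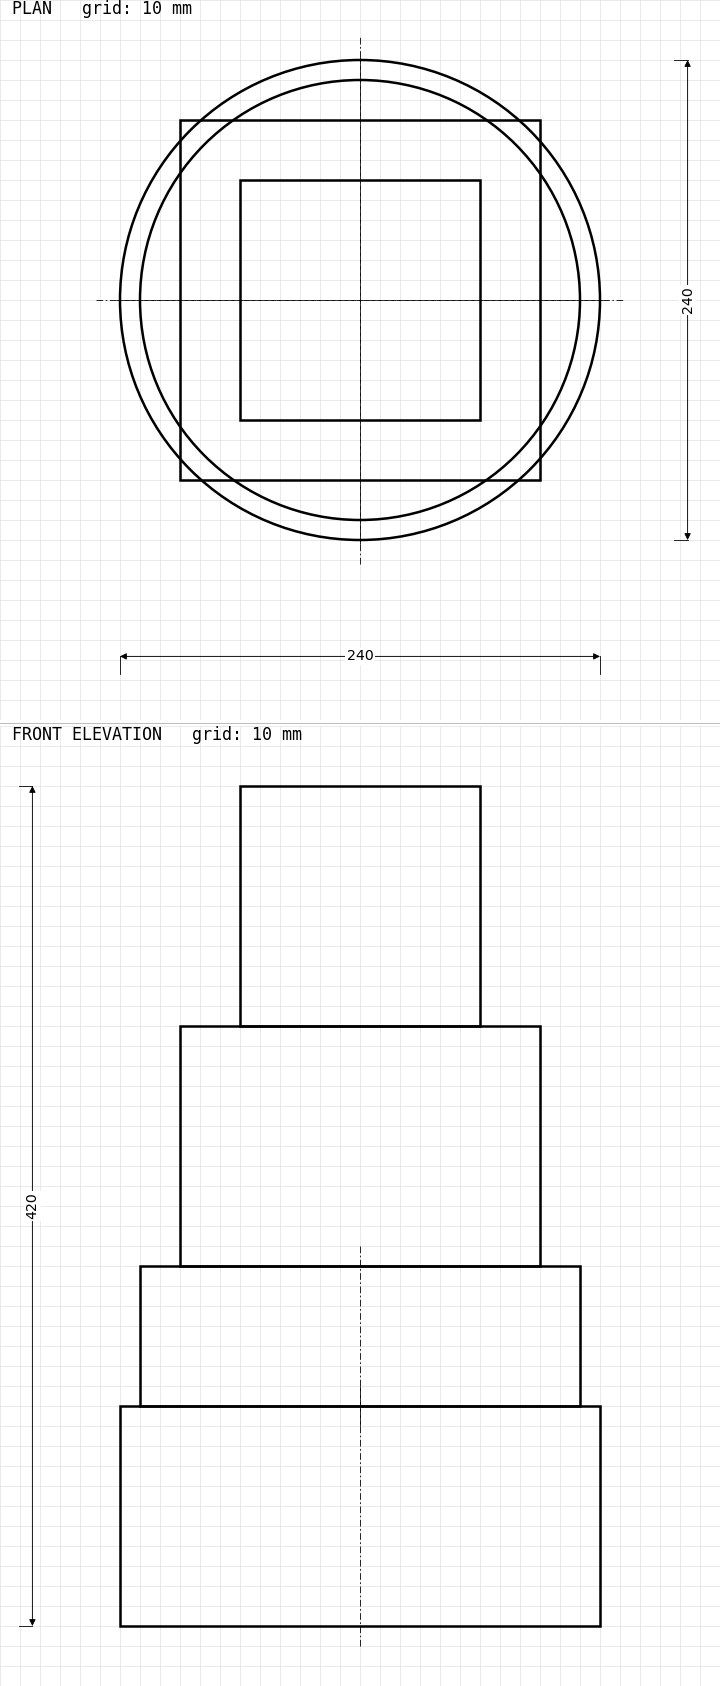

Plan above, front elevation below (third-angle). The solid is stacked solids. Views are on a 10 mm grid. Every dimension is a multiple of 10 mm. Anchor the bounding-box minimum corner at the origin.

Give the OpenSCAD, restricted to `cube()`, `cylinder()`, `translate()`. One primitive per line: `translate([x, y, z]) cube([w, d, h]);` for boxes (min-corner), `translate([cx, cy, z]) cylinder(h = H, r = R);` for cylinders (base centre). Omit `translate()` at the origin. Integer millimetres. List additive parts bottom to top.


translate([120, 120, 0]) cylinder(h = 110, r = 120);
translate([120, 120, 110]) cylinder(h = 70, r = 110);
translate([30, 30, 180]) cube([180, 180, 120]);
translate([60, 60, 300]) cube([120, 120, 120]);


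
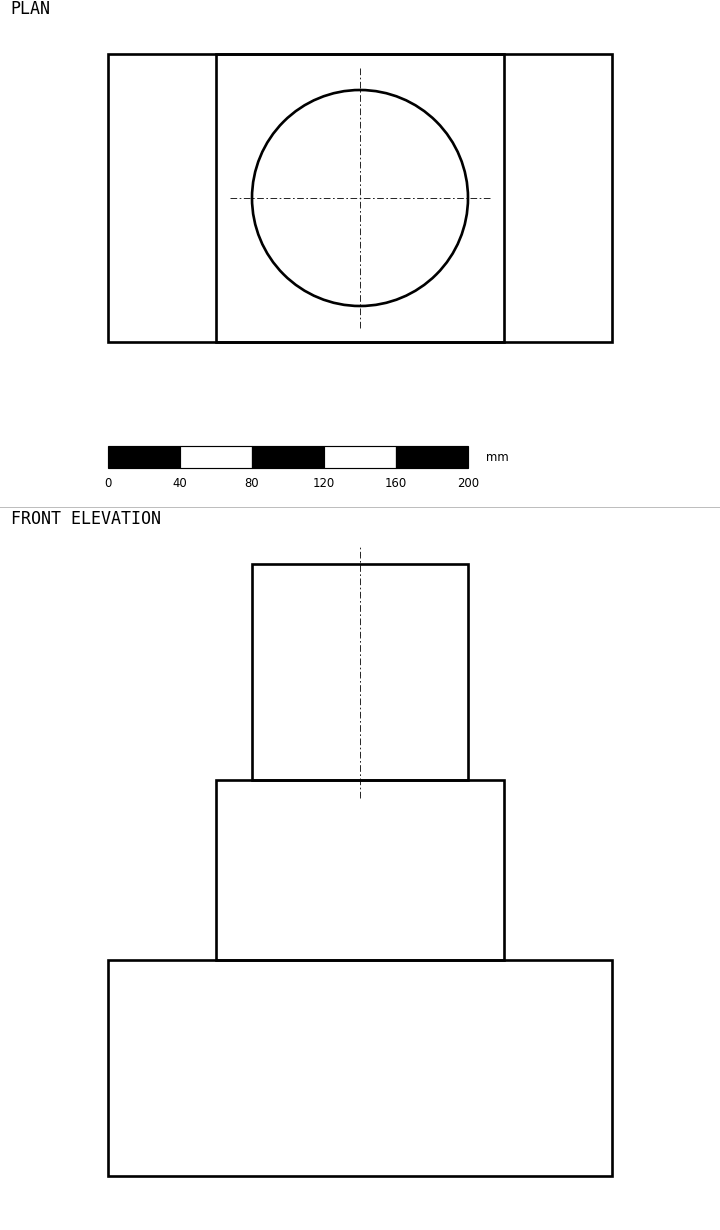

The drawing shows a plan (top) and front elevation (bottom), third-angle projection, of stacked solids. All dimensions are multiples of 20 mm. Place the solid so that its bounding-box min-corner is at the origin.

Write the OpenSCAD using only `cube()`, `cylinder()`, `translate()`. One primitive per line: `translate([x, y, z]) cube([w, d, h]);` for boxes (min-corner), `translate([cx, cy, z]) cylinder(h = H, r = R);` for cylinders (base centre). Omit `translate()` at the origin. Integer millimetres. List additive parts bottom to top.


cube([280, 160, 120]);
translate([60, 0, 120]) cube([160, 160, 100]);
translate([140, 80, 220]) cylinder(h = 120, r = 60);


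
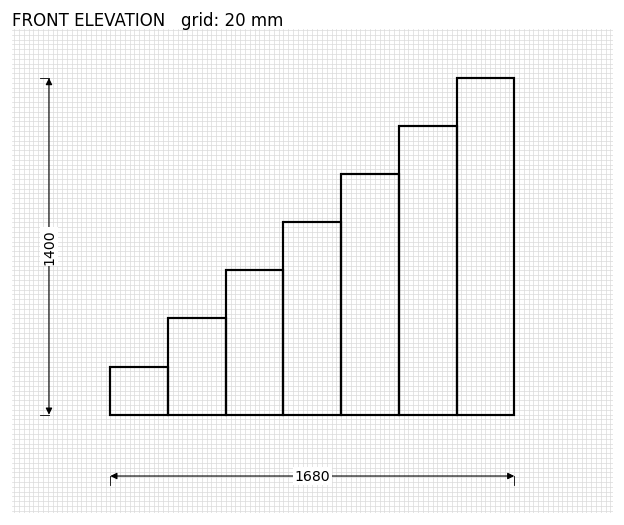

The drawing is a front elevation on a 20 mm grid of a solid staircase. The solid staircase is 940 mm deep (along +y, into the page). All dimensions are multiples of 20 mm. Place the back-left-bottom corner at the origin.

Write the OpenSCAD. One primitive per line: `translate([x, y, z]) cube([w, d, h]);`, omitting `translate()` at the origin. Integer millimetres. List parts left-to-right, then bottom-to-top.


cube([240, 940, 200]);
translate([240, 0, 0]) cube([240, 940, 400]);
translate([480, 0, 0]) cube([240, 940, 600]);
translate([720, 0, 0]) cube([240, 940, 800]);
translate([960, 0, 0]) cube([240, 940, 1000]);
translate([1200, 0, 0]) cube([240, 940, 1200]);
translate([1440, 0, 0]) cube([240, 940, 1400]);


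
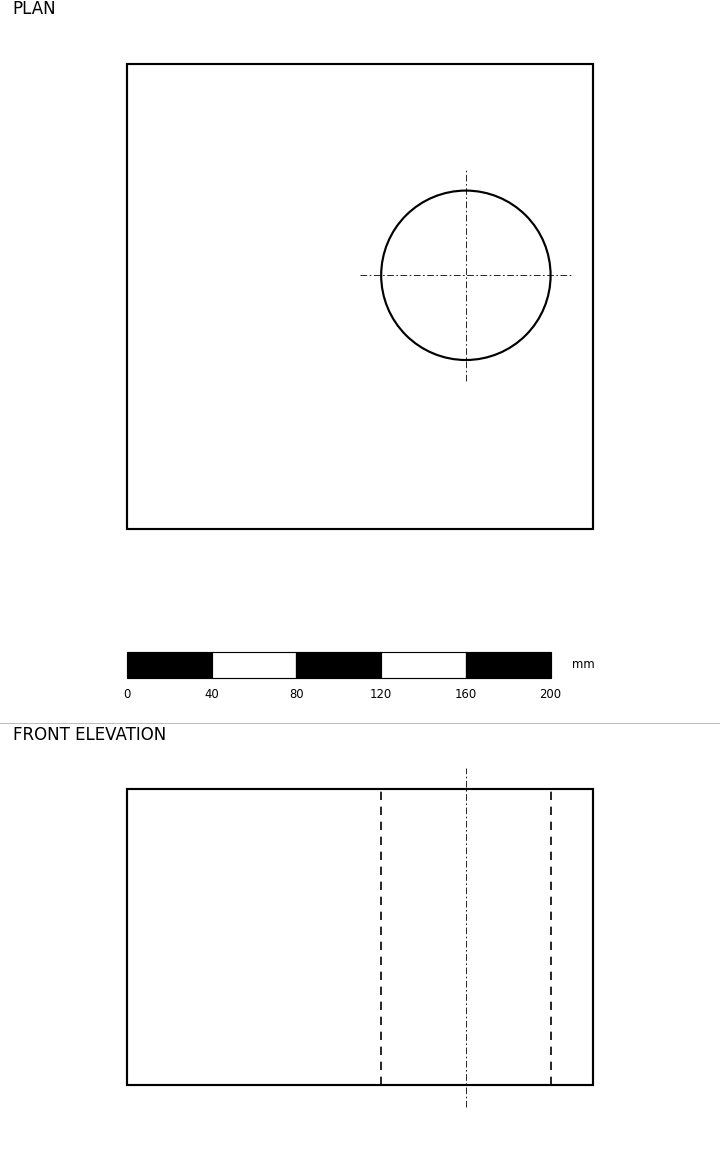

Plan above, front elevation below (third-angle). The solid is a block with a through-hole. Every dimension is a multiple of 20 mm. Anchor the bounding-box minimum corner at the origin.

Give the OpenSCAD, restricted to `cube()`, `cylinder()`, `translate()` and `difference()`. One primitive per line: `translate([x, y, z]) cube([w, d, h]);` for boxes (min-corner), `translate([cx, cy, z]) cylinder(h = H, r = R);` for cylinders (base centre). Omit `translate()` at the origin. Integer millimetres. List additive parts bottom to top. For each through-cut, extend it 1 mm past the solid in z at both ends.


difference() {
  cube([220, 220, 140]);
  translate([160, 120, -1]) cylinder(h = 142, r = 40);
}


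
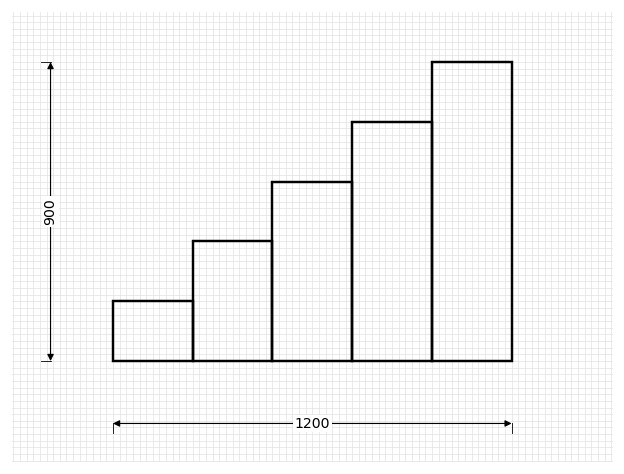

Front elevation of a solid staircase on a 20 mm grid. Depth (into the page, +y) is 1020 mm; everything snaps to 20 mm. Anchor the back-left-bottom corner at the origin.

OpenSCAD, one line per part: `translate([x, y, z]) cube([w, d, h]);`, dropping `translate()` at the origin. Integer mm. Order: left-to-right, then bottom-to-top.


cube([240, 1020, 180]);
translate([240, 0, 0]) cube([240, 1020, 360]);
translate([480, 0, 0]) cube([240, 1020, 540]);
translate([720, 0, 0]) cube([240, 1020, 720]);
translate([960, 0, 0]) cube([240, 1020, 900]);
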